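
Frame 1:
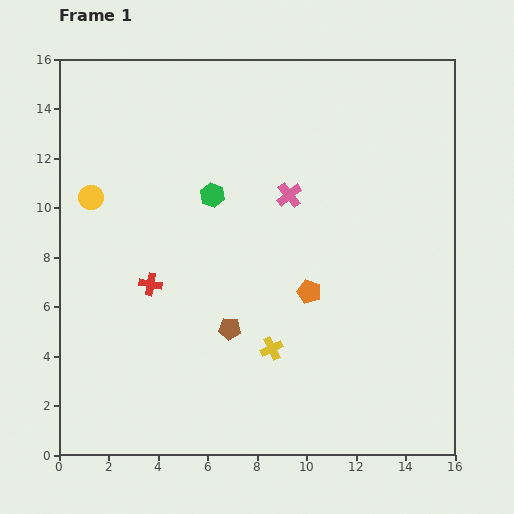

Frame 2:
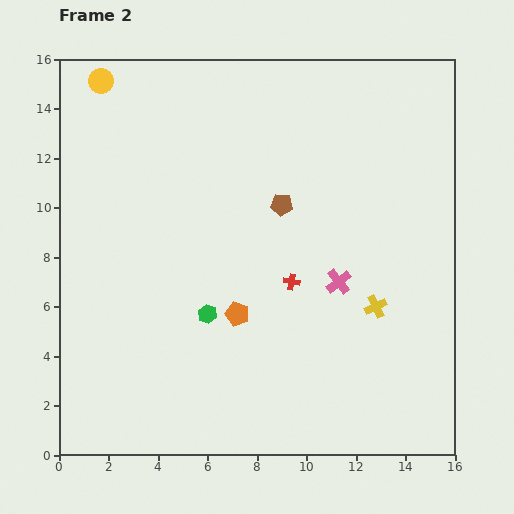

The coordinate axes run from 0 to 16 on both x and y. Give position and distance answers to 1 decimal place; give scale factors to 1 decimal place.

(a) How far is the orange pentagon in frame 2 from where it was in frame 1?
3.0

The orange pentagon moved from (10.1, 6.6) to (7.2, 5.7), a distance of √(2.9² + 0.9²) ≈ 3.0.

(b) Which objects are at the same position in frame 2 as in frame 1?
none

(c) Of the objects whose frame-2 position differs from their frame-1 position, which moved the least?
the orange pentagon

(moved 3.0)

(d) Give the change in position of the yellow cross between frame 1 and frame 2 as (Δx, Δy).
(4.2, 1.7)

The yellow cross was at (8.6, 4.3) in frame 1 and (12.8, 6.0) in frame 2.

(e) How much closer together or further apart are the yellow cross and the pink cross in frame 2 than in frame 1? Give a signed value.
-4.4

Distance in frame 1: 6.2. Distance in frame 2: 1.8.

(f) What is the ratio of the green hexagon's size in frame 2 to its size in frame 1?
0.8×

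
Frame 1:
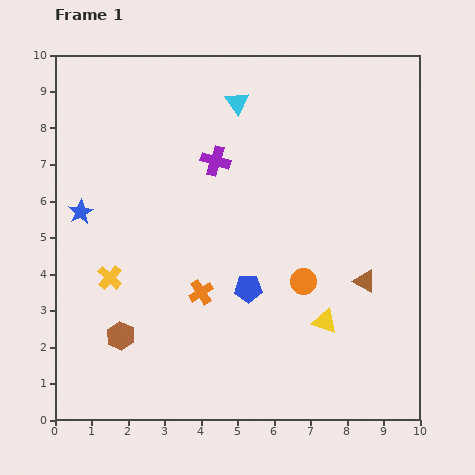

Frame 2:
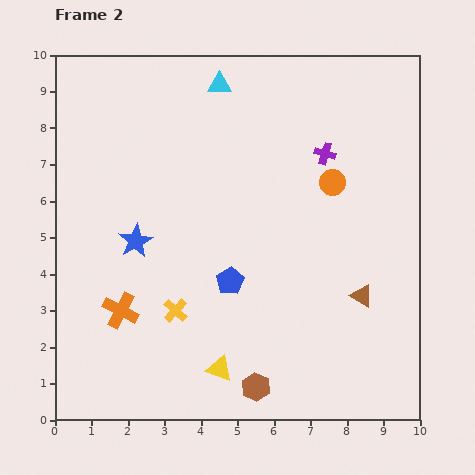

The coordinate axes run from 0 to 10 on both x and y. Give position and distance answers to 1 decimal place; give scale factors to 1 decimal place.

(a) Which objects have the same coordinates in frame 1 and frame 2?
none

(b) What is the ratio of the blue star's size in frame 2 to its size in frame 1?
1.4×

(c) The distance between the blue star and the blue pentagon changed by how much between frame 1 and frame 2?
-2.3

Distance in frame 1: 5.1. Distance in frame 2: 2.8.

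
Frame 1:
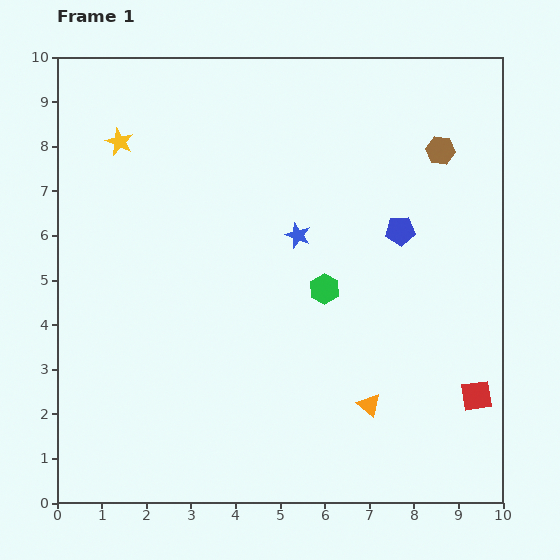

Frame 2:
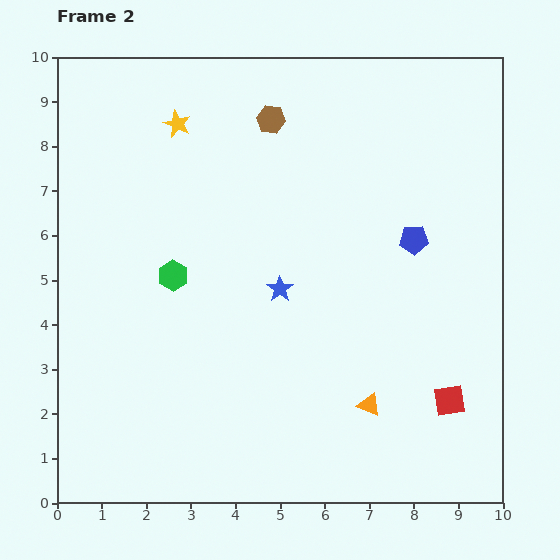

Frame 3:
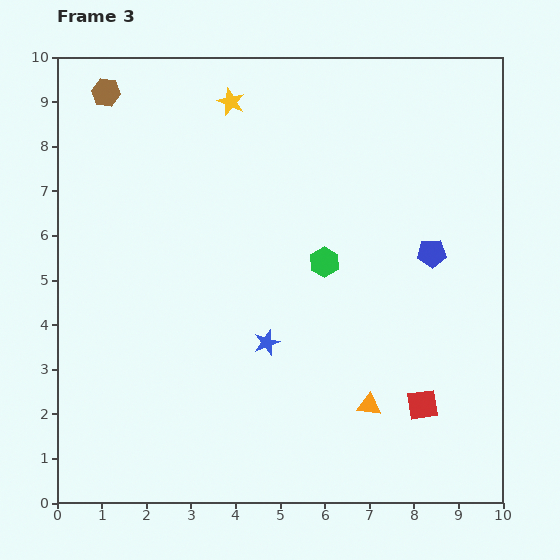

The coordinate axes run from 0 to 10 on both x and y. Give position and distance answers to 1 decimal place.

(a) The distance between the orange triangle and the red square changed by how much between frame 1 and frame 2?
-0.6

Distance in frame 1: 2.4. Distance in frame 2: 1.8.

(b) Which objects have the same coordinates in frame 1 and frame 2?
the orange triangle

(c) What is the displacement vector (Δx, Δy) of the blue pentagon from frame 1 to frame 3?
(0.7, -0.5)

The blue pentagon was at (7.7, 6.1) in frame 1 and (8.4, 5.6) in frame 3.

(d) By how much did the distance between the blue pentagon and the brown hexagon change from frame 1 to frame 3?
+6.1

Distance in frame 1: 2.0. Distance in frame 3: 8.1.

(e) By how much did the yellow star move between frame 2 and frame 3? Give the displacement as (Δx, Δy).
(1.2, 0.5)

The yellow star was at (2.7, 8.5) in frame 2 and (3.9, 9.0) in frame 3.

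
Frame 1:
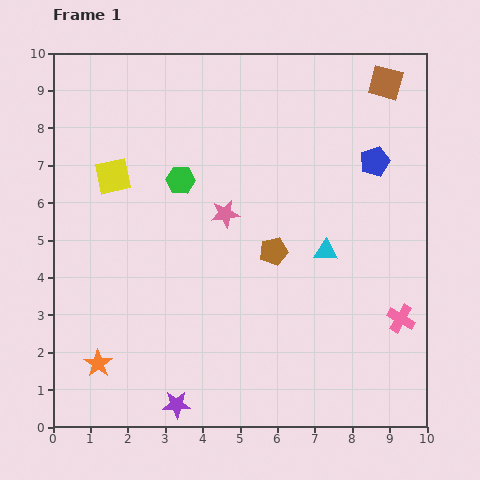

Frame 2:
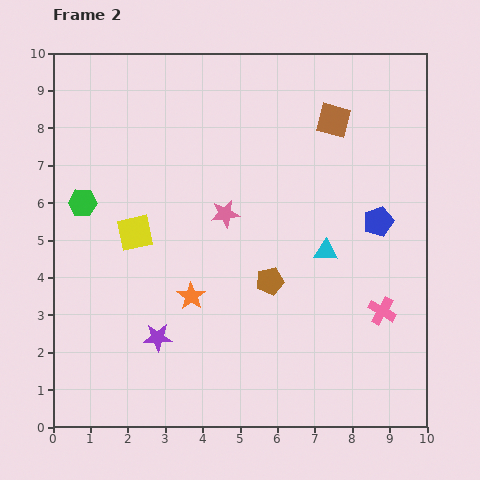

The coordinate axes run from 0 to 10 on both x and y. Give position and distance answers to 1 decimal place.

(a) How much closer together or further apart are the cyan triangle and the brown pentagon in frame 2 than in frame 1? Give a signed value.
+0.3

Distance in frame 1: 1.4. Distance in frame 2: 1.7.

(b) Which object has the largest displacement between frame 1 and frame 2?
the orange star

(moved 3.1; next 2.7)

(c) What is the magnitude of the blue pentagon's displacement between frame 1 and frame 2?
1.6

The blue pentagon moved from (8.6, 7.1) to (8.7, 5.5), a distance of √(0.1² + 1.6²) ≈ 1.6.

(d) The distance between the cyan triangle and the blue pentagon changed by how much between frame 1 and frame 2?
-1.1

Distance in frame 1: 2.7. Distance in frame 2: 1.6.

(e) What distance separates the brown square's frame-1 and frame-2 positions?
1.7

The brown square moved from (8.9, 9.2) to (7.5, 8.2), a distance of √(1.4² + 1.0²) ≈ 1.7.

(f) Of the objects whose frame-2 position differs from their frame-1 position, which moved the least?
the pink cross

(moved 0.5)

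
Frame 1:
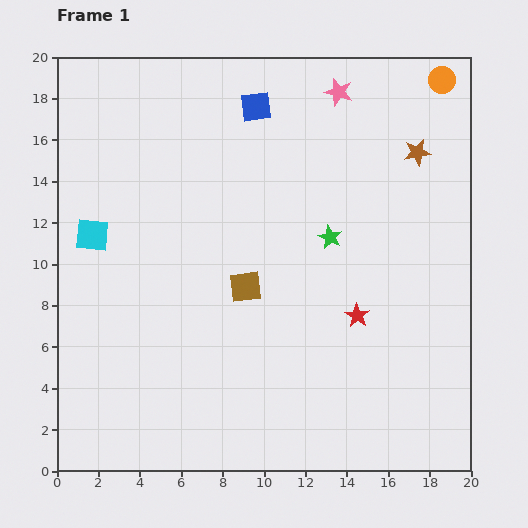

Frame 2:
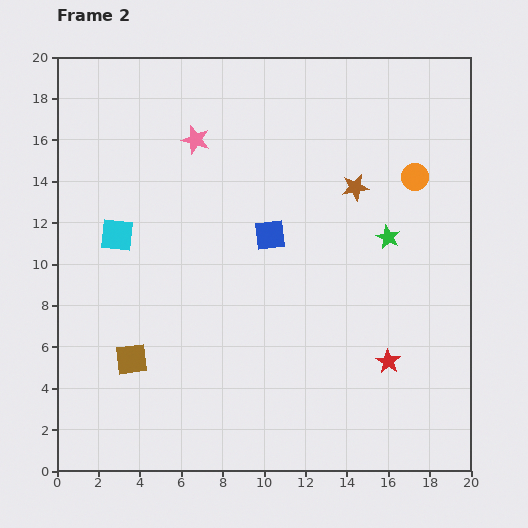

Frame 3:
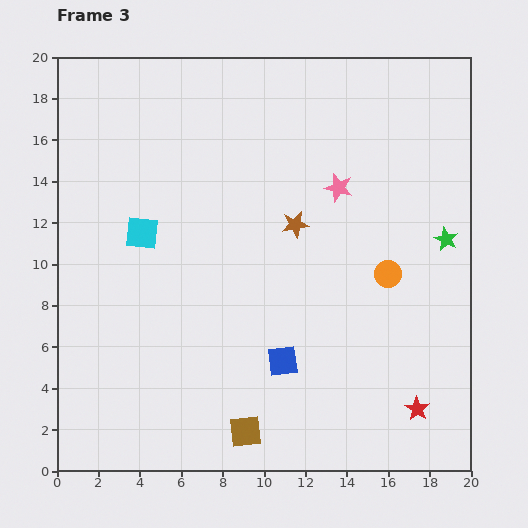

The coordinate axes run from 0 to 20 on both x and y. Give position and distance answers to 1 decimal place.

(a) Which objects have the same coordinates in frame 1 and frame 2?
none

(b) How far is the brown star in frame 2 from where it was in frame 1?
3.4

The brown star moved from (17.4, 15.4) to (14.4, 13.7), a distance of √(3.0² + 1.7²) ≈ 3.4.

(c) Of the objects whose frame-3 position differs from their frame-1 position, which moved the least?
the cyan square

(moved 2.4)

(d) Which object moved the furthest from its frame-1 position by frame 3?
the blue square

(moved 12.4; next 9.8)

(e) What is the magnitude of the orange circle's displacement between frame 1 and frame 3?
9.8

The orange circle moved from (18.6, 18.9) to (16.0, 9.5), a distance of √(2.6² + 9.4²) ≈ 9.8.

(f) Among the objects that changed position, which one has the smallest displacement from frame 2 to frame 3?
the cyan square

(moved 1.2)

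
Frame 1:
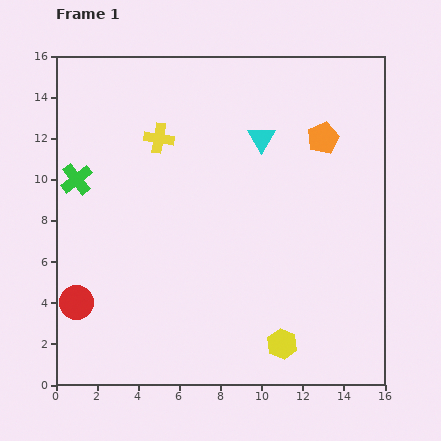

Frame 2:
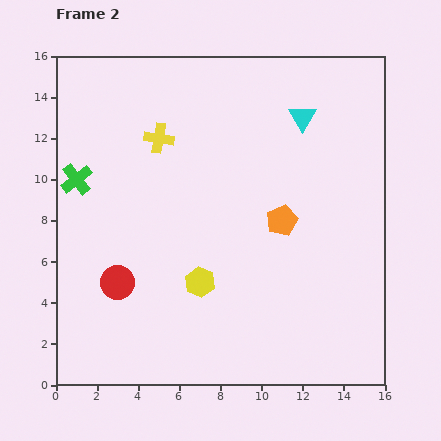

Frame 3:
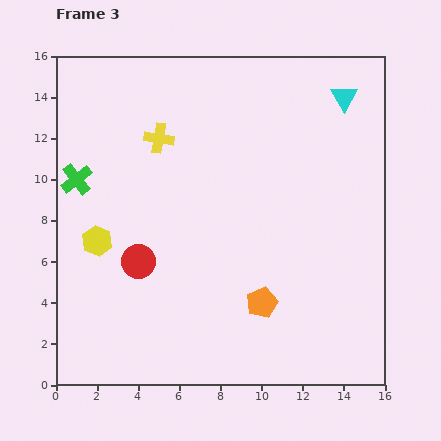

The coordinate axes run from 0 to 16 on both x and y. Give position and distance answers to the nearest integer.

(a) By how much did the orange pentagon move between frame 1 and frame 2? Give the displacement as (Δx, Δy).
(-2, -4)

The orange pentagon was at (13, 12) in frame 1 and (11, 8) in frame 2.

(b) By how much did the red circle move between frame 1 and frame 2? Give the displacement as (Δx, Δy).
(2, 1)

The red circle was at (1, 4) in frame 1 and (3, 5) in frame 2.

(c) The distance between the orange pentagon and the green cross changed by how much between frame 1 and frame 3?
-1

Distance in frame 1: 12. Distance in frame 3: 11.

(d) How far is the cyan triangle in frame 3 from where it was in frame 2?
2

The cyan triangle moved from (12, 13) to (14, 14), a distance of √(2² + 1²) ≈ 2.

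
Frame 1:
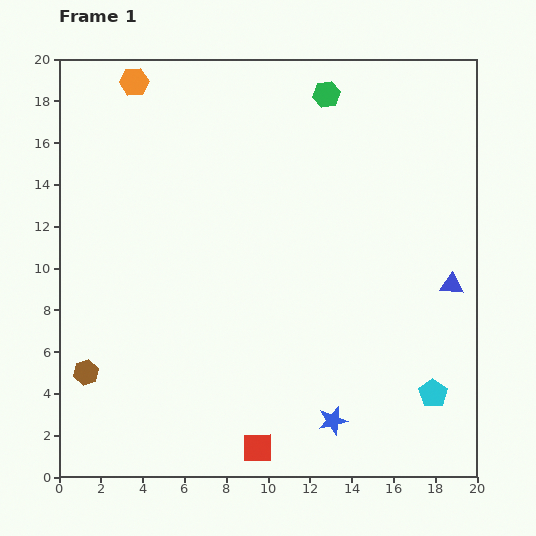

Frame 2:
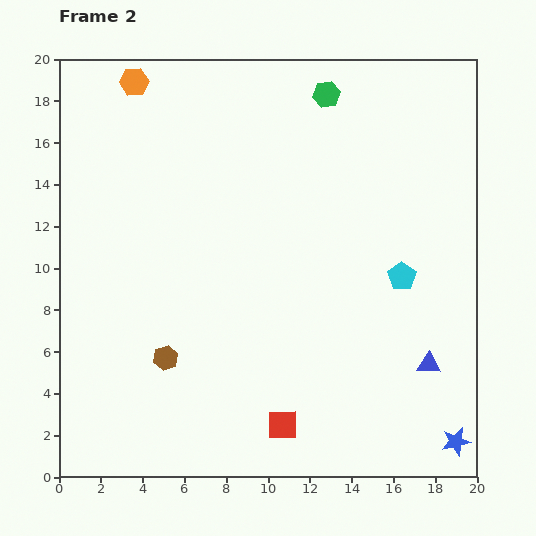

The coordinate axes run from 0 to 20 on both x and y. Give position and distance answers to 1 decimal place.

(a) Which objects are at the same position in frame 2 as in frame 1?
the orange hexagon, the green hexagon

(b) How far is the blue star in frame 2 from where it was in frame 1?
6.0

The blue star moved from (13.1, 2.7) to (19.0, 1.7), a distance of √(5.9² + 1.0²) ≈ 6.0.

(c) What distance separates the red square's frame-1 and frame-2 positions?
1.6

The red square moved from (9.5, 1.4) to (10.7, 2.5), a distance of √(1.2² + 1.1²) ≈ 1.6.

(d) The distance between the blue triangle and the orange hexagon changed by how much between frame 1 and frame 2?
+1.5

Distance in frame 1: 18.0. Distance in frame 2: 19.5.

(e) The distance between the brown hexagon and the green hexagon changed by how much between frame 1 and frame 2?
-2.8

Distance in frame 1: 17.6. Distance in frame 2: 14.8.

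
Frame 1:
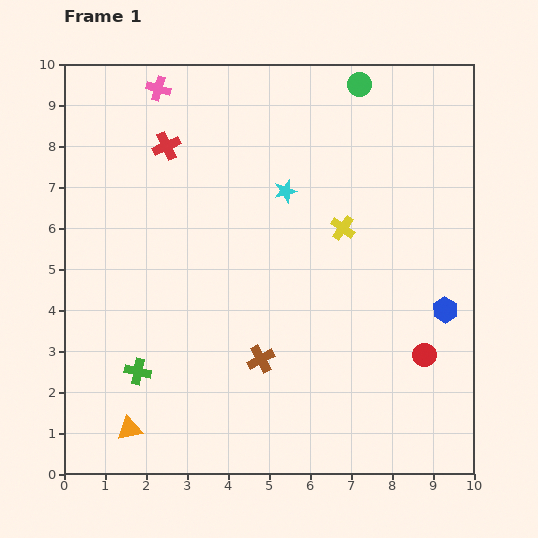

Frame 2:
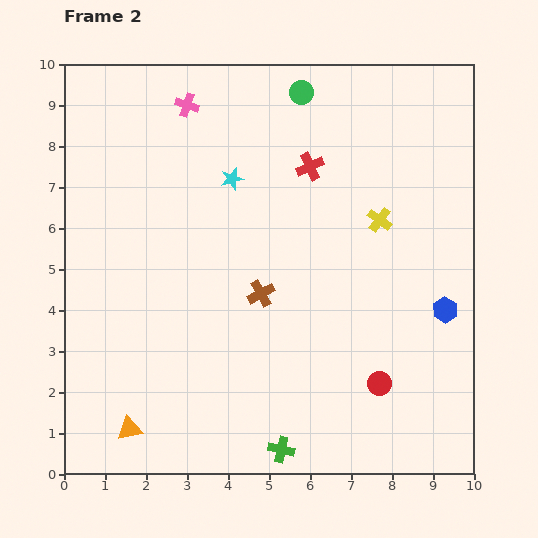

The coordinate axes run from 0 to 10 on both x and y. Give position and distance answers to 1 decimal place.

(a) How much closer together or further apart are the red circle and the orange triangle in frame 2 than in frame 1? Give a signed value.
-1.2

Distance in frame 1: 7.4. Distance in frame 2: 6.2.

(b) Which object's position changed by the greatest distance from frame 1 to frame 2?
the green cross

(moved 4.0; next 3.5)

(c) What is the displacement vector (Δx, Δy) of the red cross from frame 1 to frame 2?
(3.5, -0.5)

The red cross was at (2.5, 8.0) in frame 1 and (6.0, 7.5) in frame 2.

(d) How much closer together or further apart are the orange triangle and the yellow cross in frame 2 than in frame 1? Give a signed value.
+0.9

Distance in frame 1: 7.1. Distance in frame 2: 8.0.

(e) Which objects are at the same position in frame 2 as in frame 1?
the orange triangle, the blue hexagon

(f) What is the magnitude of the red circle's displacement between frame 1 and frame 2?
1.3

The red circle moved from (8.8, 2.9) to (7.7, 2.2), a distance of √(1.1² + 0.7²) ≈ 1.3.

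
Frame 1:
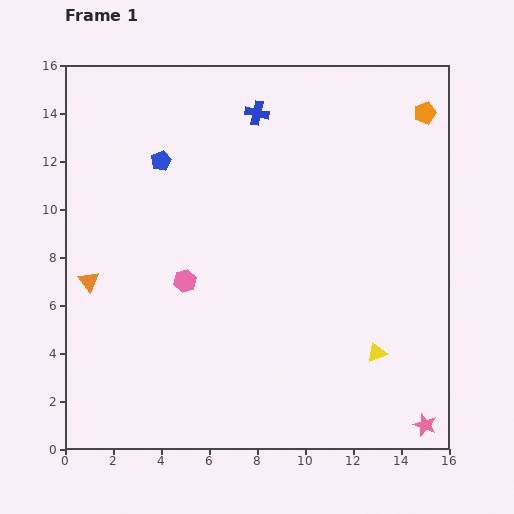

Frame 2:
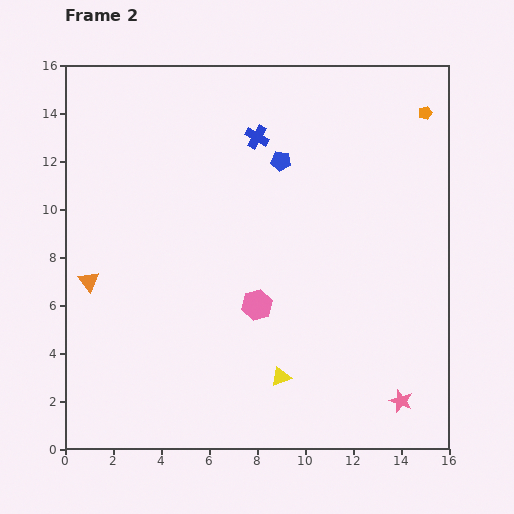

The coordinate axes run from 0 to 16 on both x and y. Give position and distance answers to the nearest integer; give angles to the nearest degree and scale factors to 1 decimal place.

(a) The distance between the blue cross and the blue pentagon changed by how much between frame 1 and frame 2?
-3

Distance in frame 1: 4. Distance in frame 2: 1.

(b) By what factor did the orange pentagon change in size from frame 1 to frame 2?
0.6×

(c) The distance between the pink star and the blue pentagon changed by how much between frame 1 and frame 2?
-5

Distance in frame 1: 16. Distance in frame 2: 11.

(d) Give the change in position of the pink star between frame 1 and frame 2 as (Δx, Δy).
(-1, 1)

The pink star was at (15, 1) in frame 1 and (14, 2) in frame 2.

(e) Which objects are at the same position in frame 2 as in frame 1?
the orange pentagon, the orange triangle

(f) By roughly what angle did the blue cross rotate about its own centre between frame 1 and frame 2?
17° clockwise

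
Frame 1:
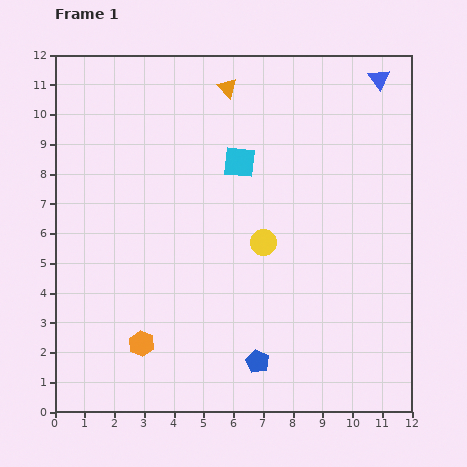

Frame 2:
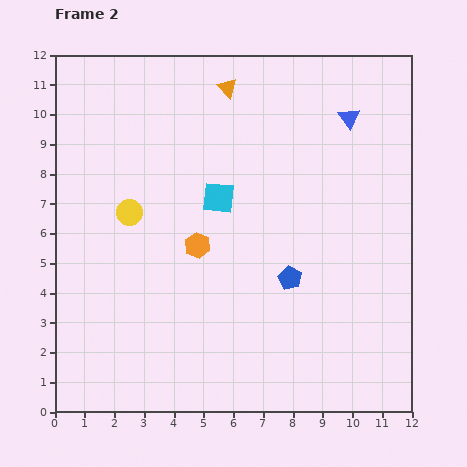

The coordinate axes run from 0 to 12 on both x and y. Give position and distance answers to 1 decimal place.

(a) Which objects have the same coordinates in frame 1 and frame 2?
the orange triangle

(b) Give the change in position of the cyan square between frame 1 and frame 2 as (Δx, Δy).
(-0.7, -1.2)

The cyan square was at (6.2, 8.4) in frame 1 and (5.5, 7.2) in frame 2.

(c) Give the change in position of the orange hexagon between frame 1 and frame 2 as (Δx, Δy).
(1.9, 3.3)

The orange hexagon was at (2.9, 2.3) in frame 1 and (4.8, 5.6) in frame 2.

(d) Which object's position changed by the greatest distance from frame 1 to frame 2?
the yellow circle

(moved 4.6; next 3.8)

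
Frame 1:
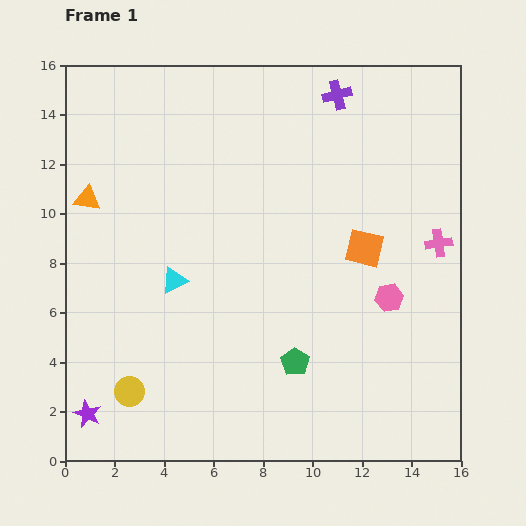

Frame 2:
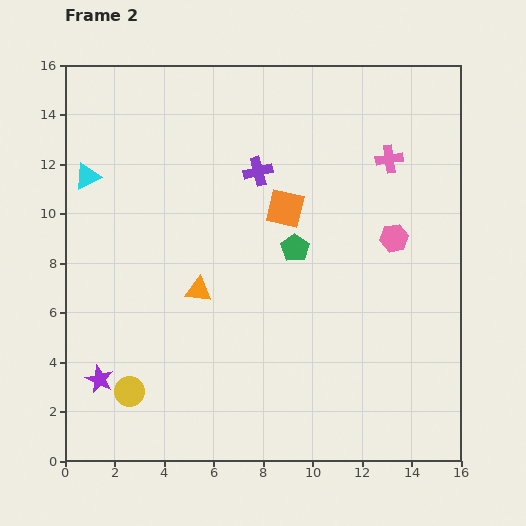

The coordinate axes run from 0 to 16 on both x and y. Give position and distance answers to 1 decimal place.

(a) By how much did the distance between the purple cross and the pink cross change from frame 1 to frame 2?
-2.0

Distance in frame 1: 7.3. Distance in frame 2: 5.3.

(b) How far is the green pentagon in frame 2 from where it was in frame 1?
4.6

The green pentagon moved from (9.3, 4.0) to (9.3, 8.6), a distance of √(0.0² + 4.6²) ≈ 4.6.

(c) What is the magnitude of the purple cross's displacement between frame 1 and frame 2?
4.5

The purple cross moved from (11.0, 14.8) to (7.8, 11.7), a distance of √(3.2² + 3.1²) ≈ 4.5.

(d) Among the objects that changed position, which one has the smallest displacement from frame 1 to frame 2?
the purple star

(moved 1.5)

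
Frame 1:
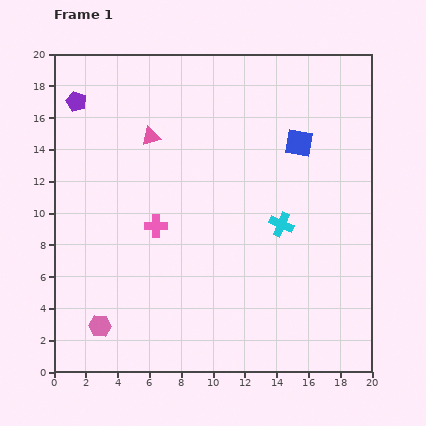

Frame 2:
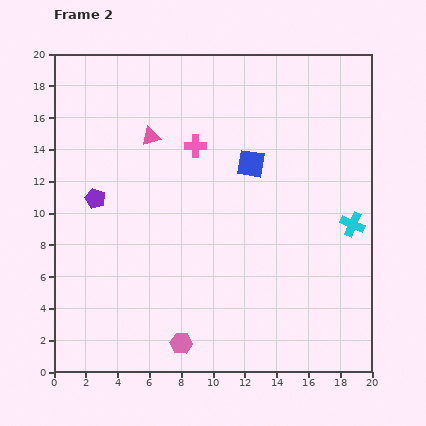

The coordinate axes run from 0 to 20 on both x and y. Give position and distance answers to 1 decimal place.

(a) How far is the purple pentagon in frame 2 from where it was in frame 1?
6.2

The purple pentagon moved from (1.4, 17.0) to (2.6, 10.9), a distance of √(1.2² + 6.1²) ≈ 6.2.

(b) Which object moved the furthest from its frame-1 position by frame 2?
the purple pentagon

(moved 6.2; next 5.6)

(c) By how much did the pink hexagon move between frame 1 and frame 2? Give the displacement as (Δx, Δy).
(5.1, -1.1)

The pink hexagon was at (2.9, 2.9) in frame 1 and (8.0, 1.8) in frame 2.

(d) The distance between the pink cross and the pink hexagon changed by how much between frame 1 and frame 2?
+5.2

Distance in frame 1: 7.2. Distance in frame 2: 12.4.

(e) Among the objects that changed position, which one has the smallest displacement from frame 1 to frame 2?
the blue square

(moved 3.3)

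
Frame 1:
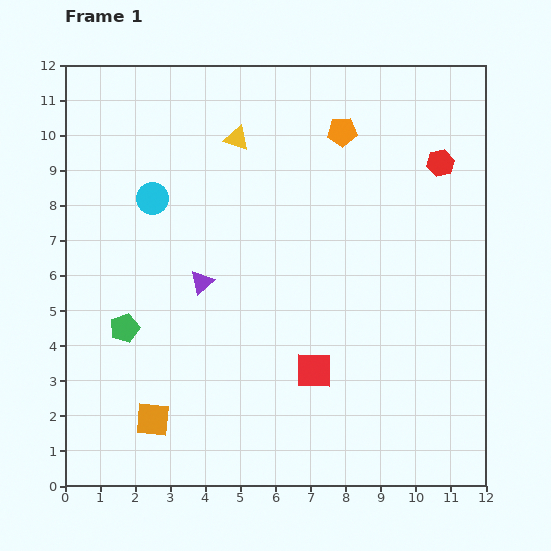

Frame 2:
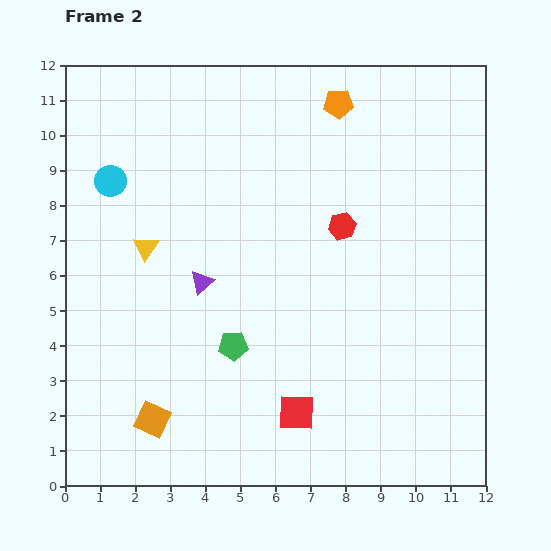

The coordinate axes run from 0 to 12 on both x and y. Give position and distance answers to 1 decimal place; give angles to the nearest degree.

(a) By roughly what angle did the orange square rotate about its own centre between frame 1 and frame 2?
19° clockwise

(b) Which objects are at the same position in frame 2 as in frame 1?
the orange square, the purple triangle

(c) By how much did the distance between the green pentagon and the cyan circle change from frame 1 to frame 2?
+2.1

Distance in frame 1: 3.8. Distance in frame 2: 5.9.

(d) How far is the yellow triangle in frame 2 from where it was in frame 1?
4.0

The yellow triangle moved from (4.9, 9.9) to (2.3, 6.8), a distance of √(2.6² + 3.1²) ≈ 4.0.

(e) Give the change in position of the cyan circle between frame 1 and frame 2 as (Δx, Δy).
(-1.2, 0.5)

The cyan circle was at (2.5, 8.2) in frame 1 and (1.3, 8.7) in frame 2.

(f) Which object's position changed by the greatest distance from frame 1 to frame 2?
the yellow triangle

(moved 4.0; next 3.3)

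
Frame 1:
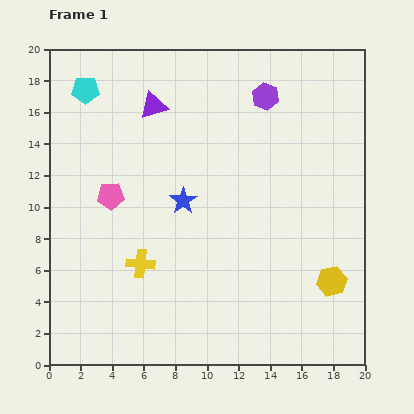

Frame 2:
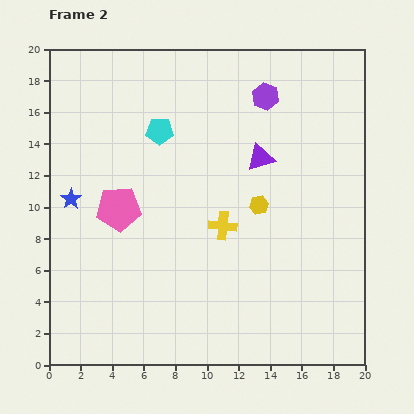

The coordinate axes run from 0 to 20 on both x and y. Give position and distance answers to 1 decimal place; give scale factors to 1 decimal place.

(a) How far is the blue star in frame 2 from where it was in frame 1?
7.1

The blue star moved from (8.5, 10.4) to (1.4, 10.5), a distance of √(7.1² + 0.1²) ≈ 7.1.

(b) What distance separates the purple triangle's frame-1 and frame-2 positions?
7.6

The purple triangle moved from (6.6, 16.4) to (13.4, 13.1), a distance of √(6.8² + 3.3²) ≈ 7.6.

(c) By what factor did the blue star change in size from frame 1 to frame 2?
0.8×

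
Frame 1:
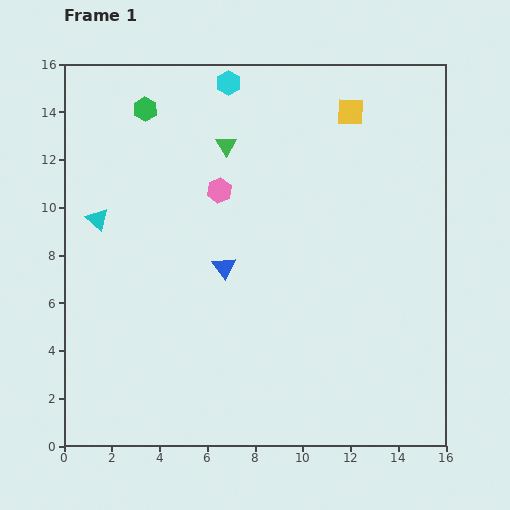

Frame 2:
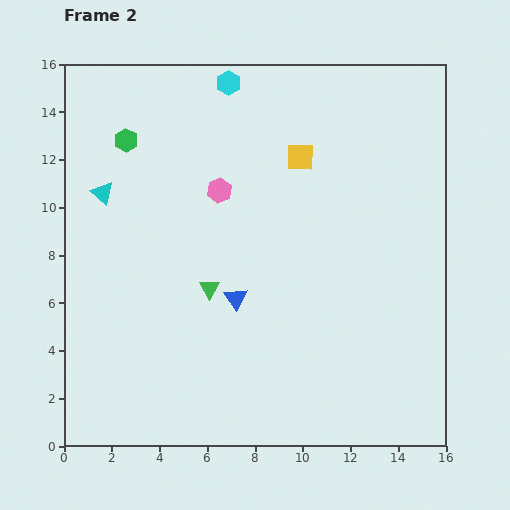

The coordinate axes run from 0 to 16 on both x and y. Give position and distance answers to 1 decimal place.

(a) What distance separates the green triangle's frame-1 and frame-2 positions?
6.0

The green triangle moved from (6.8, 12.6) to (6.1, 6.6), a distance of √(0.7² + 6.0²) ≈ 6.0.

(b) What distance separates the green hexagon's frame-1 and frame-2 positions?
1.5

The green hexagon moved from (3.4, 14.1) to (2.6, 12.8), a distance of √(0.8² + 1.3²) ≈ 1.5.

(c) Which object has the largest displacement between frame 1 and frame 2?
the green triangle

(moved 6.0; next 2.8)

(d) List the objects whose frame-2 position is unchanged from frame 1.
the pink hexagon, the cyan hexagon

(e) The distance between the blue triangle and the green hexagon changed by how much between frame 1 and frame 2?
+0.6

Distance in frame 1: 7.4. Distance in frame 2: 8.0.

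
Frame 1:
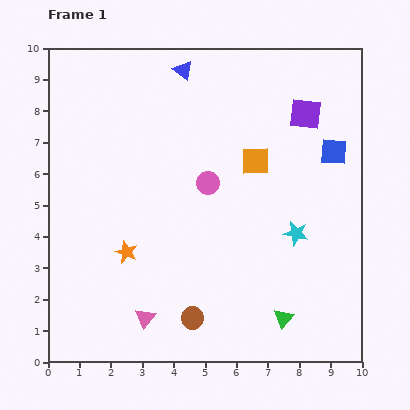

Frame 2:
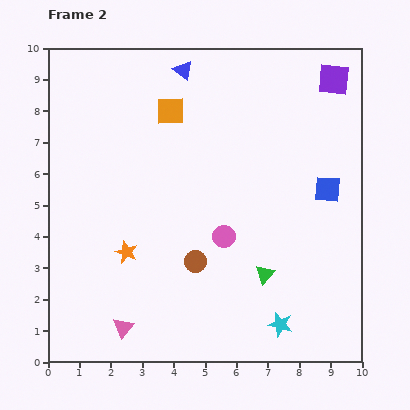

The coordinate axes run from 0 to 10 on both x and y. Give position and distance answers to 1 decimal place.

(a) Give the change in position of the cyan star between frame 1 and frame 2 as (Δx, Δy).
(-0.5, -2.9)

The cyan star was at (7.9, 4.1) in frame 1 and (7.4, 1.2) in frame 2.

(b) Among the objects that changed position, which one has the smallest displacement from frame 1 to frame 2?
the pink triangle

(moved 0.8)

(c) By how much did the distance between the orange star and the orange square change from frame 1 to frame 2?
-0.3

Distance in frame 1: 5.0. Distance in frame 2: 4.7.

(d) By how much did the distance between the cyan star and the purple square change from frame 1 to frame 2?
+4.2

Distance in frame 1: 3.8. Distance in frame 2: 8.0.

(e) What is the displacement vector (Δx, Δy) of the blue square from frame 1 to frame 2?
(-0.2, -1.2)

The blue square was at (9.1, 6.7) in frame 1 and (8.9, 5.5) in frame 2.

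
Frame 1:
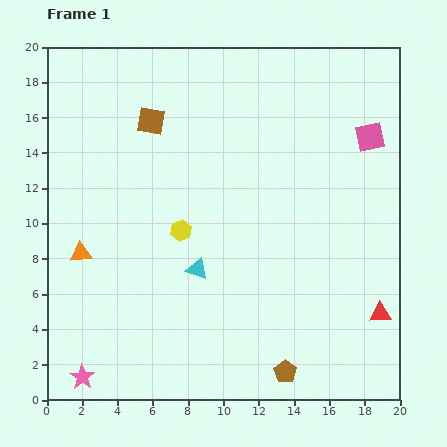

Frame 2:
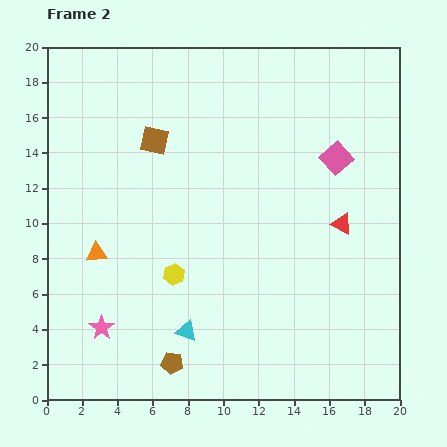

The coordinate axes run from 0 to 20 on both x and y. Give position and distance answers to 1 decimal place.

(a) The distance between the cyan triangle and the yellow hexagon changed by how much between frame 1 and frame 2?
+0.9

Distance in frame 1: 2.4. Distance in frame 2: 3.3.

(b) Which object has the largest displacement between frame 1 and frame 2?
the brown pentagon

(moved 6.4; next 5.6)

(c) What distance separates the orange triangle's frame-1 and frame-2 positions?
0.9

The orange triangle moved from (1.9, 8.3) to (2.8, 8.3), a distance of √(0.9² + 0.0²) ≈ 0.9.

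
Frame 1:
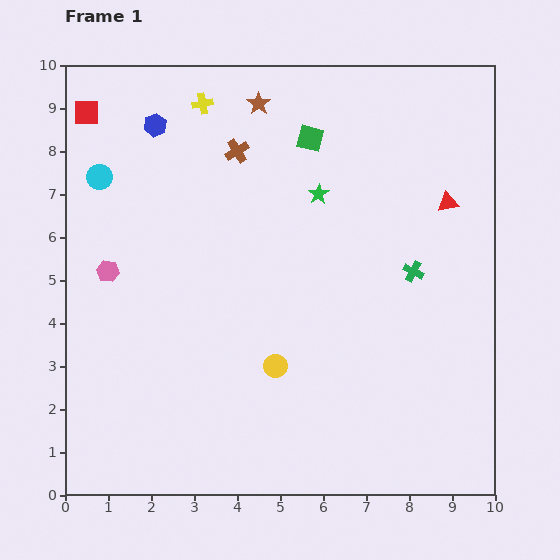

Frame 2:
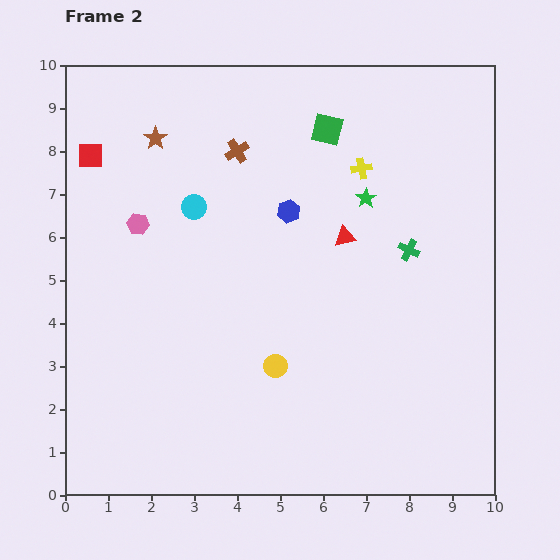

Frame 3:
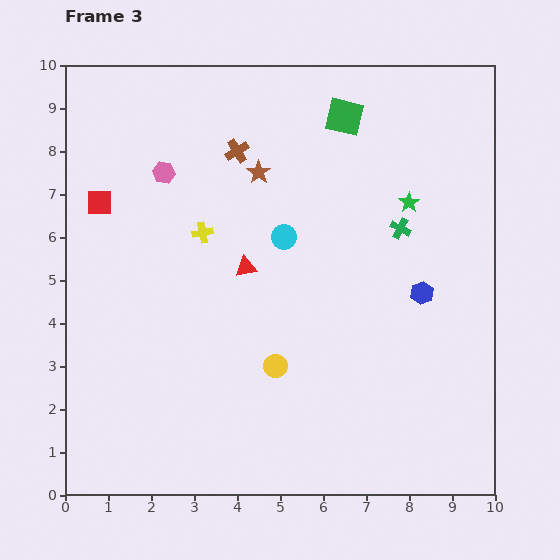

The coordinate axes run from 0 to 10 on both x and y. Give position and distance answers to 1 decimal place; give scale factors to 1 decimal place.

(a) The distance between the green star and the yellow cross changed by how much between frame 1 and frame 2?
-2.7

Distance in frame 1: 3.4. Distance in frame 2: 0.7.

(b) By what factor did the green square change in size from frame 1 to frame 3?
1.4×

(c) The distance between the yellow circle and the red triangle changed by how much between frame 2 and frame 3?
-1.0

Distance in frame 2: 3.4. Distance in frame 3: 2.4.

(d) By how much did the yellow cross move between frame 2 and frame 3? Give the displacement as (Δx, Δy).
(-3.7, -1.5)

The yellow cross was at (6.9, 7.6) in frame 2 and (3.2, 6.1) in frame 3.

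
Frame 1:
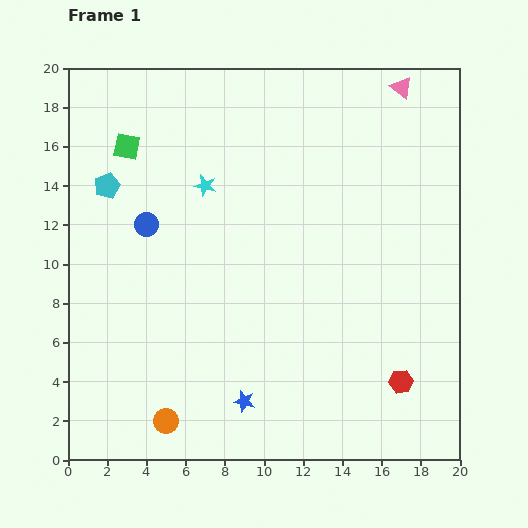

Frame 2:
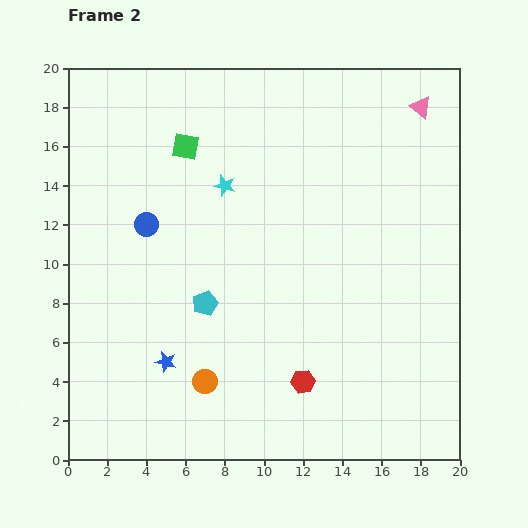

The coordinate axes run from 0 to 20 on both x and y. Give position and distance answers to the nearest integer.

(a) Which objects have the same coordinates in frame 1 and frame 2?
the blue circle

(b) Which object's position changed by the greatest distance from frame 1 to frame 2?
the cyan pentagon

(moved 8; next 5)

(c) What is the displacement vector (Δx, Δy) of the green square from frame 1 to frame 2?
(3, 0)

The green square was at (3, 16) in frame 1 and (6, 16) in frame 2.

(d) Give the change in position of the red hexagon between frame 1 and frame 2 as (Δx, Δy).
(-5, 0)

The red hexagon was at (17, 4) in frame 1 and (12, 4) in frame 2.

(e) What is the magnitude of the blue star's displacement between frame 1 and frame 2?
4

The blue star moved from (9, 3) to (5, 5), a distance of √(4² + 2²) ≈ 4.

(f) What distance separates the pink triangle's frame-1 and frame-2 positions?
1

The pink triangle moved from (17, 19) to (18, 18), a distance of √(1² + 1²) ≈ 1.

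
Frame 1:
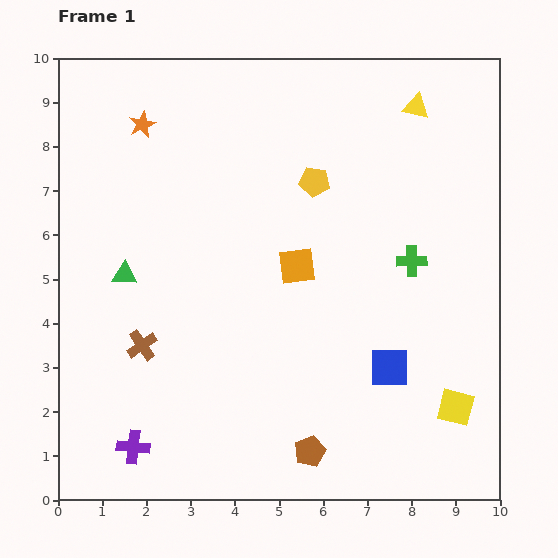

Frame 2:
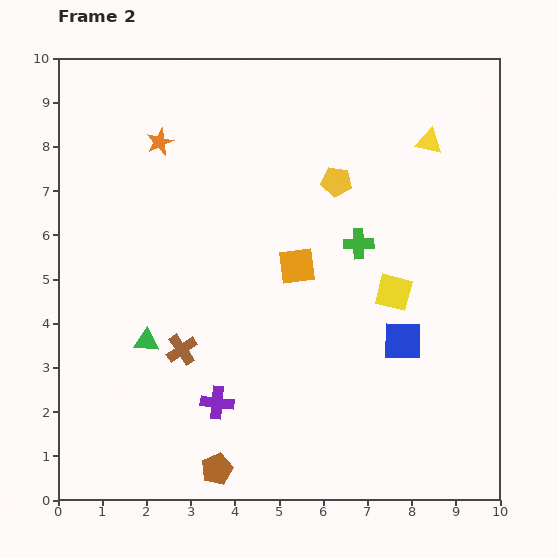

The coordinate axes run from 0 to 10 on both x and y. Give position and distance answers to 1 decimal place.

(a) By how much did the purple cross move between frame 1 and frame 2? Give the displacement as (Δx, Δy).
(1.9, 1.0)

The purple cross was at (1.7, 1.2) in frame 1 and (3.6, 2.2) in frame 2.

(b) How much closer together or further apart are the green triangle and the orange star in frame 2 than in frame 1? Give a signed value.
+1.1

Distance in frame 1: 3.4. Distance in frame 2: 4.5.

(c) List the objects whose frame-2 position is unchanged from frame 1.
the orange square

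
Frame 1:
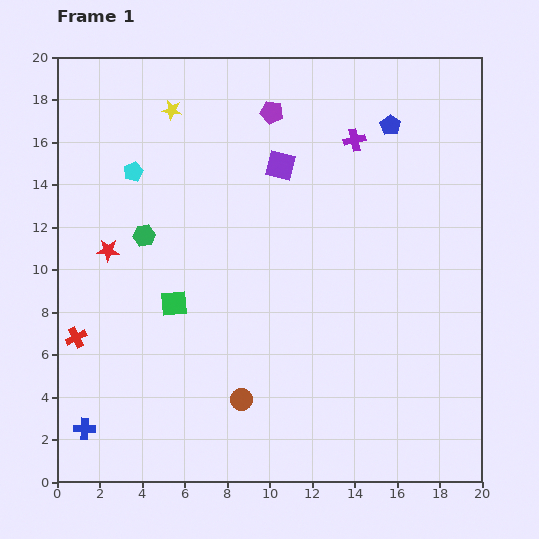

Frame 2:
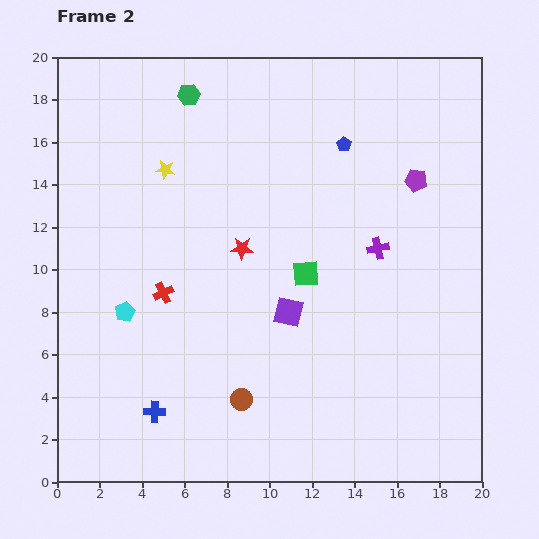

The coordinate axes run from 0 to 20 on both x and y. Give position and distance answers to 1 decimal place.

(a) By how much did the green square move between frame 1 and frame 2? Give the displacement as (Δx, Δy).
(6.2, 1.4)

The green square was at (5.5, 8.4) in frame 1 and (11.7, 9.8) in frame 2.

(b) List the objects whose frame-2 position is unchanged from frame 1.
the brown circle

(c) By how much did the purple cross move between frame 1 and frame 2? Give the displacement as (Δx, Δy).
(1.1, -5.1)

The purple cross was at (14.0, 16.1) in frame 1 and (15.1, 11.0) in frame 2.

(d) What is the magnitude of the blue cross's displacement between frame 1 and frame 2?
3.4

The blue cross moved from (1.3, 2.5) to (4.6, 3.3), a distance of √(3.3² + 0.8²) ≈ 3.4.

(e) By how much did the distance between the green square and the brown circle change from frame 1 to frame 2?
+1.1

Distance in frame 1: 5.5. Distance in frame 2: 6.6.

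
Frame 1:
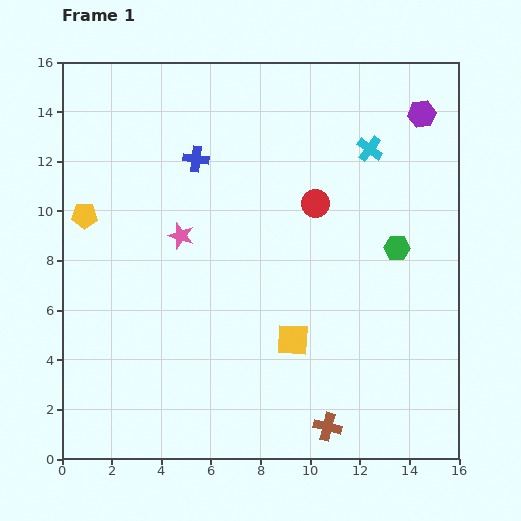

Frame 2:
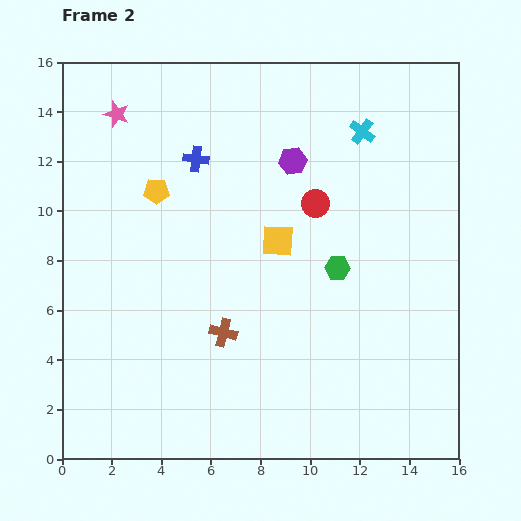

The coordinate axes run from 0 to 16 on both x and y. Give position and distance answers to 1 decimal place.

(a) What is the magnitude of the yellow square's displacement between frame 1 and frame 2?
4.0

The yellow square moved from (9.3, 4.8) to (8.7, 8.8), a distance of √(0.6² + 4.0²) ≈ 4.0.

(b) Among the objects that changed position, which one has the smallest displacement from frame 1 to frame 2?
the cyan cross

(moved 0.8)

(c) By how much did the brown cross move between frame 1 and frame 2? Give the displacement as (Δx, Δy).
(-4.2, 3.8)

The brown cross was at (10.7, 1.3) in frame 1 and (6.5, 5.1) in frame 2.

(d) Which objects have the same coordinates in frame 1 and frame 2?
the red circle, the blue cross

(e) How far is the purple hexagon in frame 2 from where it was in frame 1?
5.5

The purple hexagon moved from (14.5, 13.9) to (9.3, 12.0), a distance of √(5.2² + 1.9²) ≈ 5.5.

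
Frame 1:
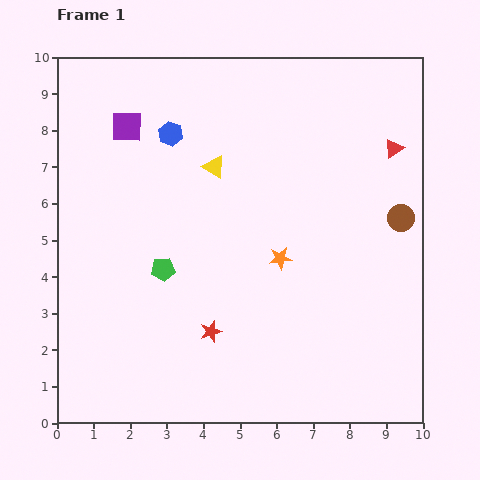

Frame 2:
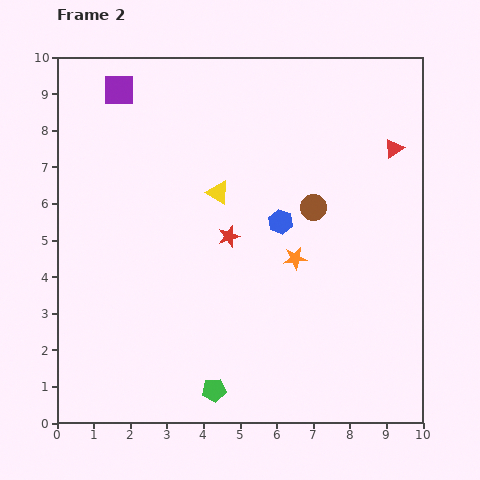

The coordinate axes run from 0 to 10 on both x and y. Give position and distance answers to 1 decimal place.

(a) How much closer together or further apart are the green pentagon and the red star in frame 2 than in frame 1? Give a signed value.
+2.1

Distance in frame 1: 2.1. Distance in frame 2: 4.2.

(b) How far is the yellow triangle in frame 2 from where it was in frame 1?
0.7

The yellow triangle moved from (4.3, 7.0) to (4.4, 6.3), a distance of √(0.1² + 0.7²) ≈ 0.7.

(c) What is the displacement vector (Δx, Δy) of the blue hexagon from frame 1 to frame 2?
(3.0, -2.4)

The blue hexagon was at (3.1, 7.9) in frame 1 and (6.1, 5.5) in frame 2.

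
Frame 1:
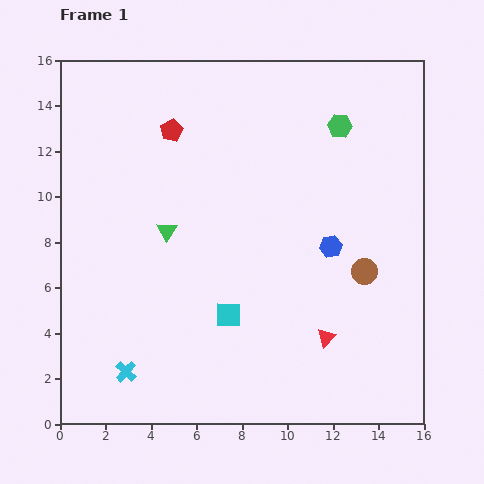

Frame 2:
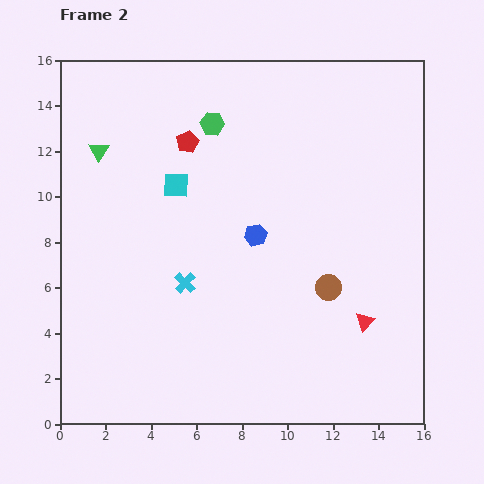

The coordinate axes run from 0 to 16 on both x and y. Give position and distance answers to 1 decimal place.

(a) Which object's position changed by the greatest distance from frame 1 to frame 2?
the cyan square

(moved 6.1; next 5.6)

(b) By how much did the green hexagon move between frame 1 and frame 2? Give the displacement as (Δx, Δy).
(-5.6, 0.1)

The green hexagon was at (12.3, 13.1) in frame 1 and (6.7, 13.2) in frame 2.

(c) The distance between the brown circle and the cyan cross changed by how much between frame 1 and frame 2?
-5.1

Distance in frame 1: 11.4. Distance in frame 2: 6.3.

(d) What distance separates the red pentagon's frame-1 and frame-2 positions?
0.9

The red pentagon moved from (4.9, 12.9) to (5.6, 12.4), a distance of √(0.7² + 0.5²) ≈ 0.9.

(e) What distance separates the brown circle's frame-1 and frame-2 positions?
1.7

The brown circle moved from (13.4, 6.7) to (11.8, 6.0), a distance of √(1.6² + 0.7²) ≈ 1.7.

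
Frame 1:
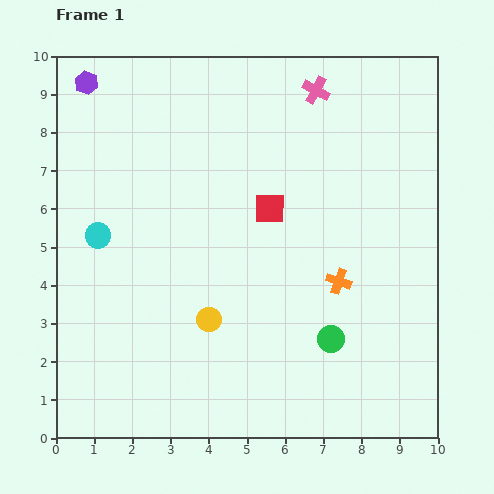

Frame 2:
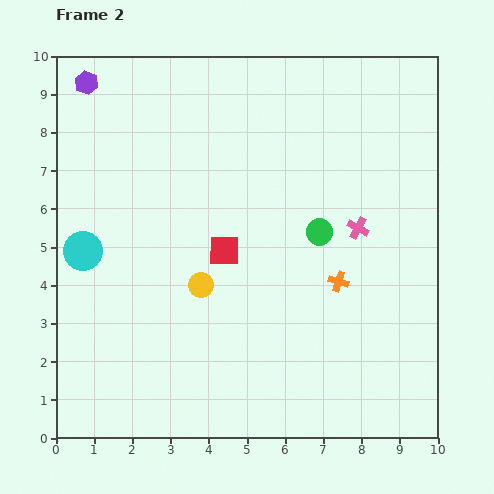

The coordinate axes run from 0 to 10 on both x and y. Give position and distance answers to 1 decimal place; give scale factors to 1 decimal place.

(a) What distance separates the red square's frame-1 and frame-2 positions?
1.6

The red square moved from (5.6, 6.0) to (4.4, 4.9), a distance of √(1.2² + 1.1²) ≈ 1.6.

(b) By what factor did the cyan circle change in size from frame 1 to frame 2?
1.6×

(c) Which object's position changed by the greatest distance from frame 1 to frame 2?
the pink cross

(moved 3.8; next 2.8)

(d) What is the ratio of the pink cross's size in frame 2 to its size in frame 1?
0.8×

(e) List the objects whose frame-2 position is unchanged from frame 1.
the purple hexagon, the orange cross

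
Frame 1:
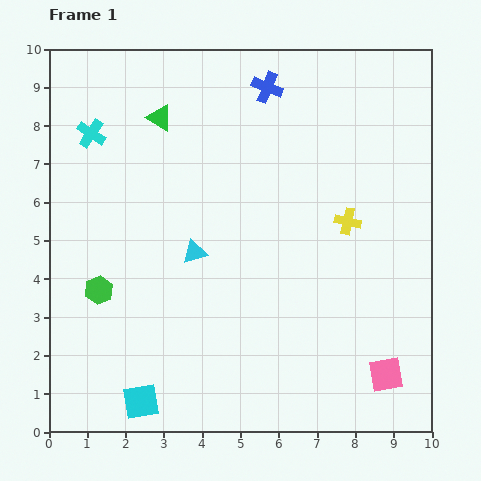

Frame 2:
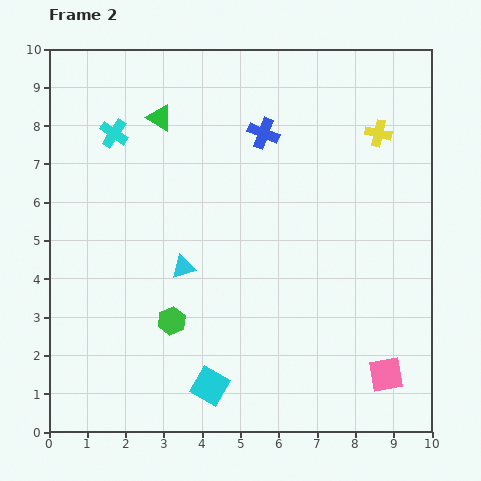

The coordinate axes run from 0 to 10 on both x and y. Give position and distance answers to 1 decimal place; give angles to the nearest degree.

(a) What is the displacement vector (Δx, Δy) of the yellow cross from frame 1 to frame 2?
(0.8, 2.3)

The yellow cross was at (7.8, 5.5) in frame 1 and (8.6, 7.8) in frame 2.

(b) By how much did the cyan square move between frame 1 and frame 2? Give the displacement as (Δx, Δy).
(1.8, 0.4)

The cyan square was at (2.4, 0.8) in frame 1 and (4.2, 1.2) in frame 2.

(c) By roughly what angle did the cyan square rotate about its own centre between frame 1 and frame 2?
40° clockwise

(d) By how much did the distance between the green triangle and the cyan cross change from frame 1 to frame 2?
-0.5

Distance in frame 1: 1.8. Distance in frame 2: 1.3.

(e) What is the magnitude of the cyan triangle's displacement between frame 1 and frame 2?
0.5

The cyan triangle moved from (3.8, 4.7) to (3.5, 4.3), a distance of √(0.3² + 0.4²) ≈ 0.5.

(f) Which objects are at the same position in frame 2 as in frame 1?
the green triangle, the pink square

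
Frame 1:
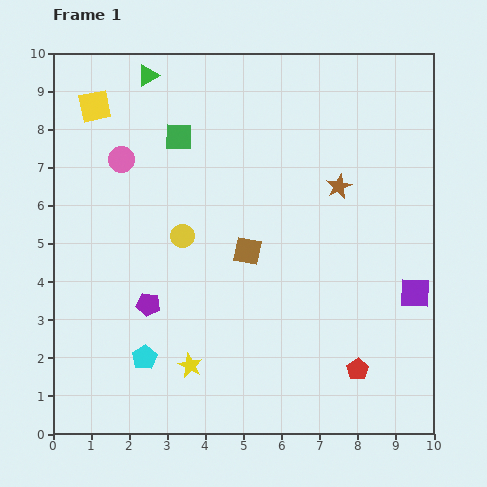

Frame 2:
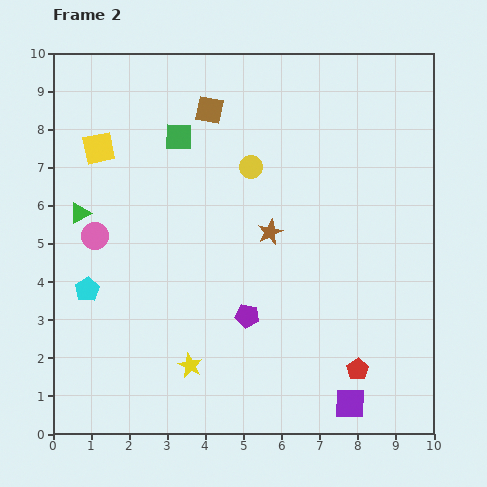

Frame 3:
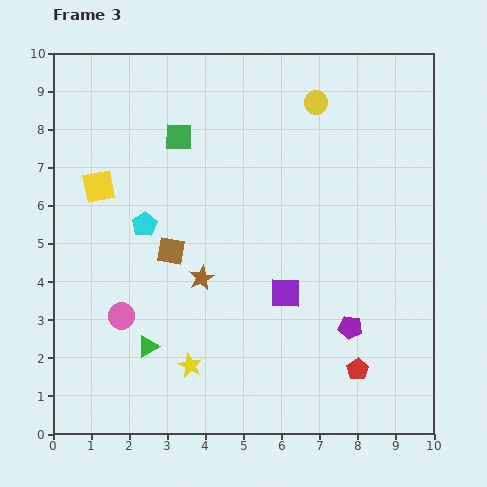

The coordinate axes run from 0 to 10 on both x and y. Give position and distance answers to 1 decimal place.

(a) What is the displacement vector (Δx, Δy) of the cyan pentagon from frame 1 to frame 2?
(-1.5, 1.8)

The cyan pentagon was at (2.4, 2.0) in frame 1 and (0.9, 3.8) in frame 2.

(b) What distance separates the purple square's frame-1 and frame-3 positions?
3.4

The purple square moved from (9.5, 3.7) to (6.1, 3.7), a distance of √(3.4² + 0.0²) ≈ 3.4.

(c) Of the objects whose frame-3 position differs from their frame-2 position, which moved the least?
the yellow square

(moved 1.0)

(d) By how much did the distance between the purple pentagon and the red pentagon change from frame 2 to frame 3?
-2.1

Distance in frame 2: 3.2. Distance in frame 3: 1.1.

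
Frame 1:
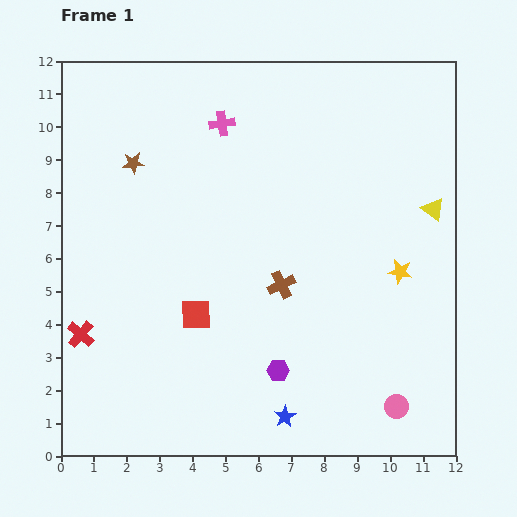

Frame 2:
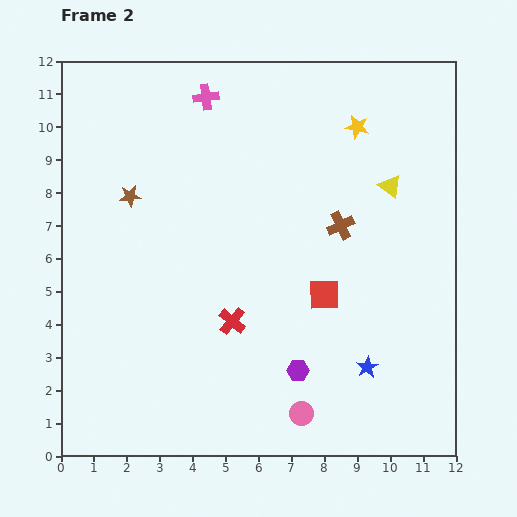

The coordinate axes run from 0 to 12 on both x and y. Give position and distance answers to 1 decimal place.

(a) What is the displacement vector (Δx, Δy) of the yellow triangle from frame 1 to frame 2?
(-1.3, 0.7)

The yellow triangle was at (11.3, 7.5) in frame 1 and (10.0, 8.2) in frame 2.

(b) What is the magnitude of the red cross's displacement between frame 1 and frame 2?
4.6

The red cross moved from (0.6, 3.7) to (5.2, 4.1), a distance of √(4.6² + 0.4²) ≈ 4.6.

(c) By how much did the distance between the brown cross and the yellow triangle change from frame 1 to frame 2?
-3.2

Distance in frame 1: 5.1. Distance in frame 2: 1.9.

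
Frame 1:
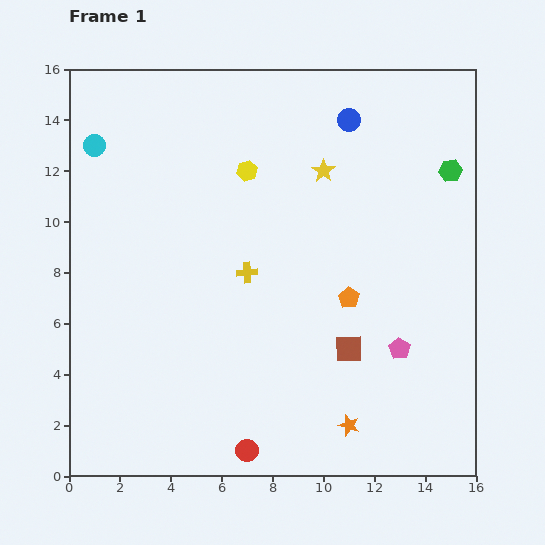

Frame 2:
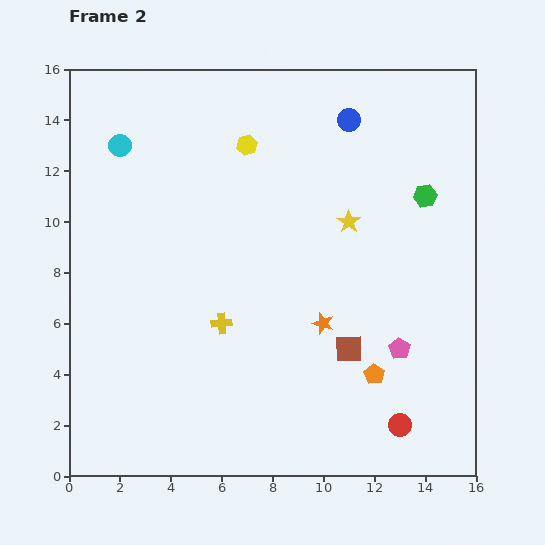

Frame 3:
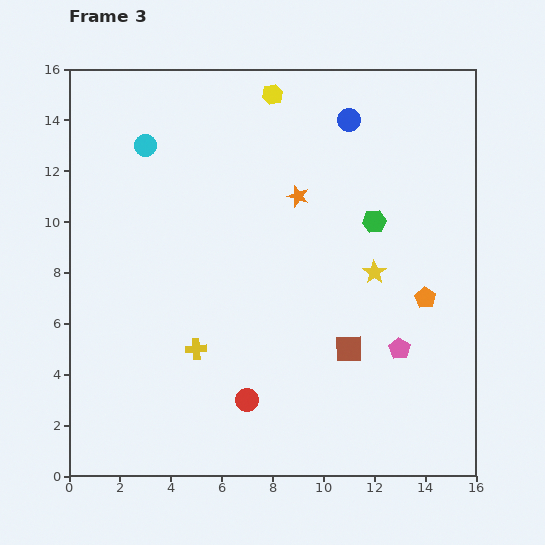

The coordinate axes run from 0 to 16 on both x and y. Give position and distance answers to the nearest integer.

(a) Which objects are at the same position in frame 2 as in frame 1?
the blue circle, the pink pentagon, the brown square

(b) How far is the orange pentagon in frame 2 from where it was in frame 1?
3

The orange pentagon moved from (11, 7) to (12, 4), a distance of √(1² + 3²) ≈ 3.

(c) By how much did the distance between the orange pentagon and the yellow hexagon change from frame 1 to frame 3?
+4

Distance in frame 1: 6. Distance in frame 3: 10.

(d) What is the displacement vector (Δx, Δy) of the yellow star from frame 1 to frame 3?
(2, -4)

The yellow star was at (10, 12) in frame 1 and (12, 8) in frame 3.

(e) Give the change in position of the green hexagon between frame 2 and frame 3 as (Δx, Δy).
(-2, -1)

The green hexagon was at (14, 11) in frame 2 and (12, 10) in frame 3.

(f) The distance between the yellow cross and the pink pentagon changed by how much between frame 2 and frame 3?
+1

Distance in frame 2: 7. Distance in frame 3: 8.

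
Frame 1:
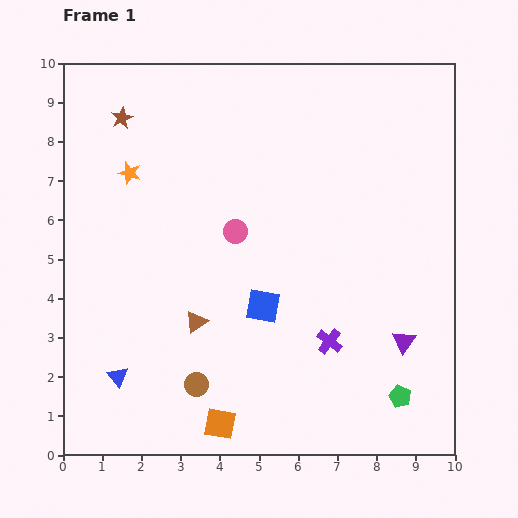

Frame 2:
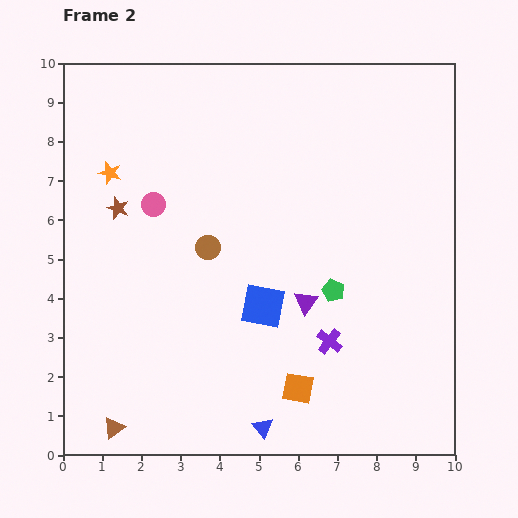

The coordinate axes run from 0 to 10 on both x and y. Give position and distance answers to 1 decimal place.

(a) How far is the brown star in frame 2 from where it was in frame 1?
2.3

The brown star moved from (1.5, 8.6) to (1.4, 6.3), a distance of √(0.1² + 2.3²) ≈ 2.3.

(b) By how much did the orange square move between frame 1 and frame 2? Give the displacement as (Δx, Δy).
(2.0, 0.9)

The orange square was at (4.0, 0.8) in frame 1 and (6.0, 1.7) in frame 2.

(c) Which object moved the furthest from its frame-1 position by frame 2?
the blue triangle

(moved 3.9; next 3.5)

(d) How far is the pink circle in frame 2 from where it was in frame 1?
2.2

The pink circle moved from (4.4, 5.7) to (2.3, 6.4), a distance of √(2.1² + 0.7²) ≈ 2.2.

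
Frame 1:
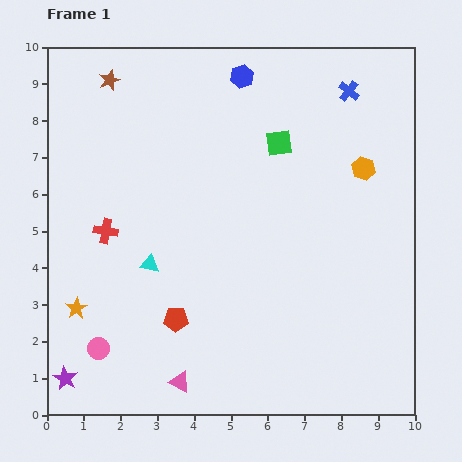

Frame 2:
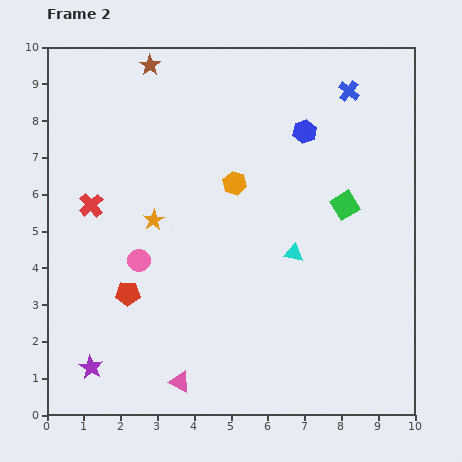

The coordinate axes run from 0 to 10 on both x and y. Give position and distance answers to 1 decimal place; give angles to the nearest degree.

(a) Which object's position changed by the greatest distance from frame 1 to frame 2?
the cyan triangle

(moved 3.9; next 3.5)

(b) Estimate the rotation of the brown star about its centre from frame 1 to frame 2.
16° counter-clockwise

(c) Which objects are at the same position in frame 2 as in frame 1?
the blue cross, the pink triangle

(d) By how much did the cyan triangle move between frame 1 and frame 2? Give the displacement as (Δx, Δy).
(3.9, 0.3)

The cyan triangle was at (2.8, 4.1) in frame 1 and (6.7, 4.4) in frame 2.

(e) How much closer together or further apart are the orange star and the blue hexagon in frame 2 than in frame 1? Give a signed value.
-2.9

Distance in frame 1: 7.7. Distance in frame 2: 4.8.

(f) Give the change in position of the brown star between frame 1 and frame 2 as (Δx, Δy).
(1.1, 0.4)

The brown star was at (1.7, 9.1) in frame 1 and (2.8, 9.5) in frame 2.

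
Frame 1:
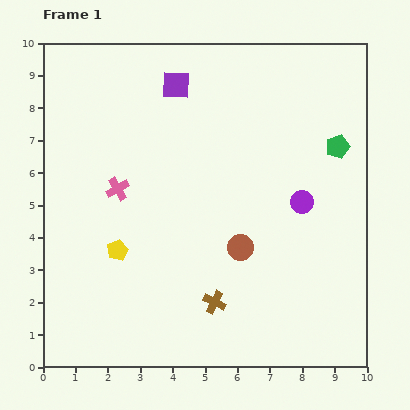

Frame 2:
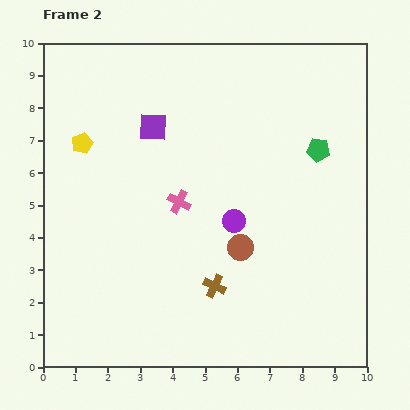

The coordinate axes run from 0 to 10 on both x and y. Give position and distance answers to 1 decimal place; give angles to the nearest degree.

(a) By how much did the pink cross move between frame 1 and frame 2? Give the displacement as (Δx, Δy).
(1.9, -0.4)

The pink cross was at (2.3, 5.5) in frame 1 and (4.2, 5.1) in frame 2.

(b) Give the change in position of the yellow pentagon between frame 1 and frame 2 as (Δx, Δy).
(-1.1, 3.3)

The yellow pentagon was at (2.3, 3.6) in frame 1 and (1.2, 6.9) in frame 2.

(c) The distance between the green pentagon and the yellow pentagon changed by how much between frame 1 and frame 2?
-0.2

Distance in frame 1: 7.5. Distance in frame 2: 7.3.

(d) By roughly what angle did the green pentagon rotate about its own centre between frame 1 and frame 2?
24° clockwise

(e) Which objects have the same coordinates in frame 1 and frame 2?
the brown circle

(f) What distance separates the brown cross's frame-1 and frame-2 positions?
0.5

The brown cross moved from (5.3, 2.0) to (5.3, 2.5), a distance of √(0.0² + 0.5²) ≈ 0.5.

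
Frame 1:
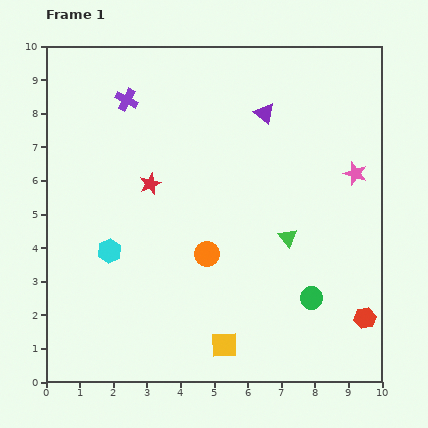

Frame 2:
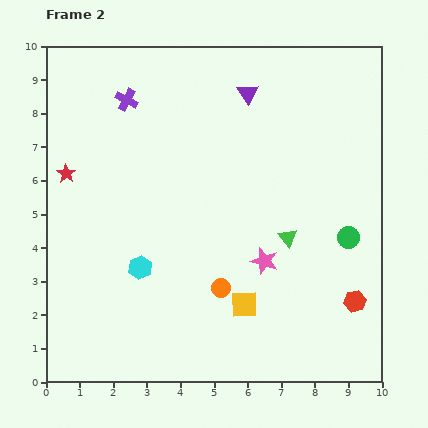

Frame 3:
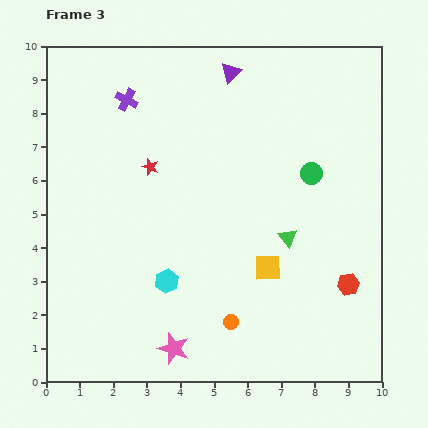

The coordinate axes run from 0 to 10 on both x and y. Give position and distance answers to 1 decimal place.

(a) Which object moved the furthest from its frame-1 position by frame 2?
the pink star

(moved 3.7; next 2.5)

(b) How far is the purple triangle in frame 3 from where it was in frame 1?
1.6

The purple triangle moved from (6.5, 8.0) to (5.5, 9.2), a distance of √(1.0² + 1.2²) ≈ 1.6.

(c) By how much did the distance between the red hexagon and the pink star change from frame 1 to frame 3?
+1.2

Distance in frame 1: 4.3. Distance in frame 3: 5.5.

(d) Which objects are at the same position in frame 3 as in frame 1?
the green triangle, the purple cross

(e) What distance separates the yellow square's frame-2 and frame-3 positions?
1.3

The yellow square moved from (5.9, 2.3) to (6.6, 3.4), a distance of √(0.7² + 1.1²) ≈ 1.3.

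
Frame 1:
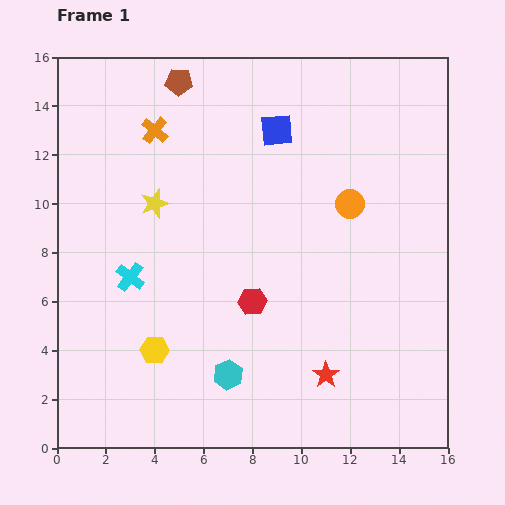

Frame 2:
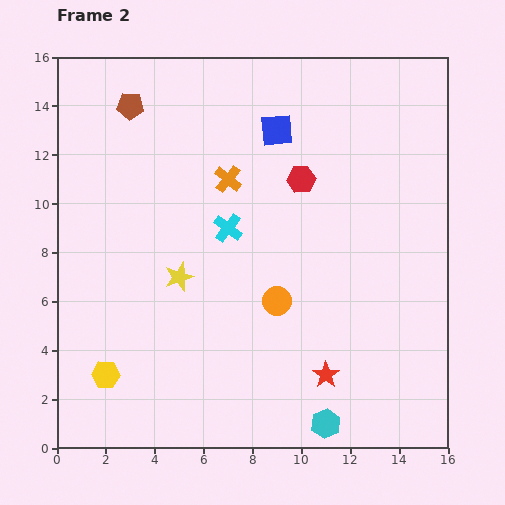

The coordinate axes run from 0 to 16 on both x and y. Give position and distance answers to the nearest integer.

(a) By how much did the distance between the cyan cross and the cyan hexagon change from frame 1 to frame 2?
+3

Distance in frame 1: 6. Distance in frame 2: 9.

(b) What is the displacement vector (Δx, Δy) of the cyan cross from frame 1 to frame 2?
(4, 2)

The cyan cross was at (3, 7) in frame 1 and (7, 9) in frame 2.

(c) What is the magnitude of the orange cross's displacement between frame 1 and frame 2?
4

The orange cross moved from (4, 13) to (7, 11), a distance of √(3² + 2²) ≈ 4.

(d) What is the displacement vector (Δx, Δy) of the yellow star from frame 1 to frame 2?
(1, -3)

The yellow star was at (4, 10) in frame 1 and (5, 7) in frame 2.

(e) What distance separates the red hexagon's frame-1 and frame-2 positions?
5

The red hexagon moved from (8, 6) to (10, 11), a distance of √(2² + 5²) ≈ 5.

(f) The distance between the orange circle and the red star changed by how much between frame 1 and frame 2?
-3

Distance in frame 1: 7. Distance in frame 2: 4.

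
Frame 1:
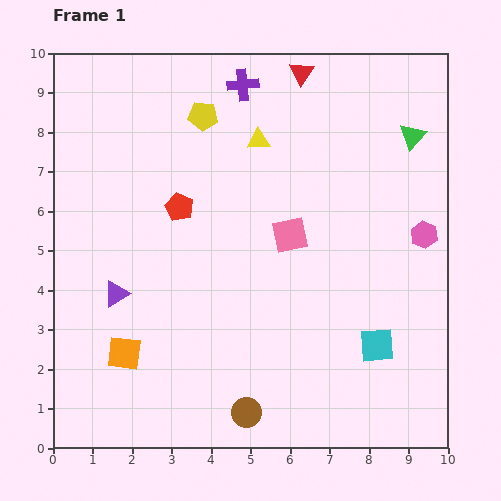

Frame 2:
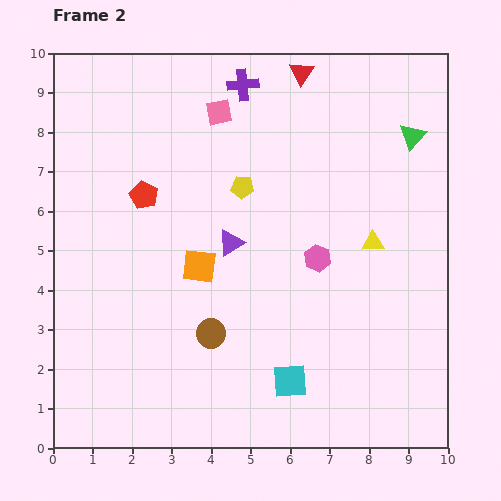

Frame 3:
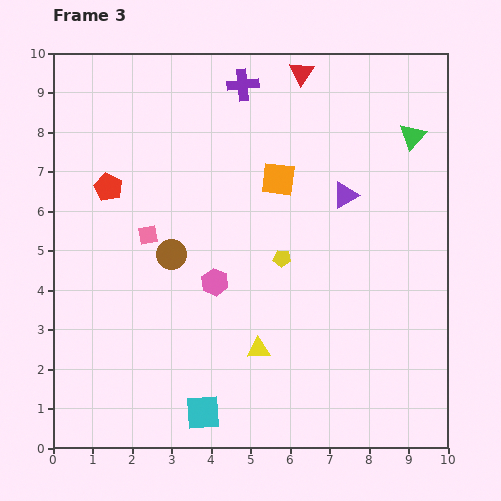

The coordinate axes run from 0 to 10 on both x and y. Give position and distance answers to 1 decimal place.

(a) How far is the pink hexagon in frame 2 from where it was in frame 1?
2.8

The pink hexagon moved from (9.4, 5.4) to (6.7, 4.8), a distance of √(2.7² + 0.6²) ≈ 2.8.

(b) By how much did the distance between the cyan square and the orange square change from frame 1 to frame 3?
-0.2

Distance in frame 1: 6.4. Distance in frame 3: 6.2.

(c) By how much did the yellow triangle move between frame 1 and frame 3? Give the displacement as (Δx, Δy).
(0.0, -5.3)

The yellow triangle was at (5.2, 7.8) in frame 1 and (5.2, 2.5) in frame 3.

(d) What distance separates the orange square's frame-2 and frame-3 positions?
3.0

The orange square moved from (3.7, 4.6) to (5.7, 6.8), a distance of √(2.0² + 2.2²) ≈ 3.0.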